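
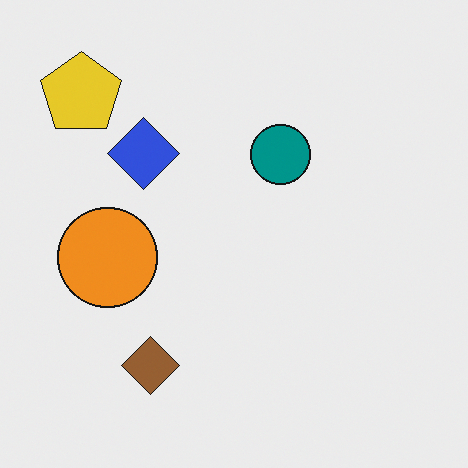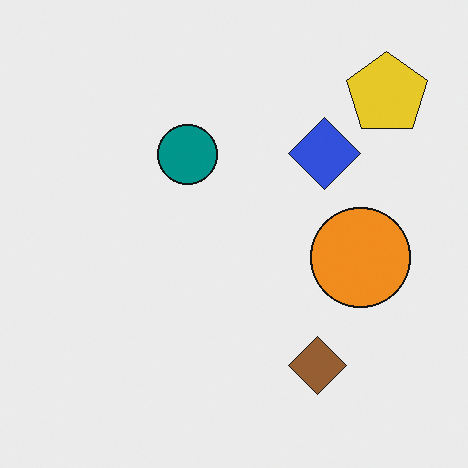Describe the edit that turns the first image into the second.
Flipped horizontally (left ↔ right).

The yellow pentagon is in the top-left of the first image and the top-right of the second — shapes on opposite sides of the vertical midline have swapped in a mirror flip.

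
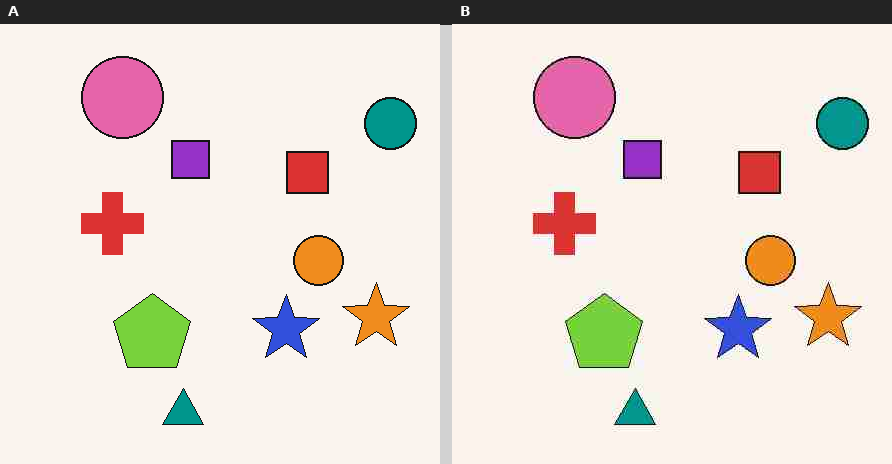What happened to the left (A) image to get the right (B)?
This is the original image heavily JPEG-compressed with obvious blocking artifacts.

Blocky 8×8 compression artifacts appear around shape edges and the flat background shows ringing — characteristic JPEG degradation.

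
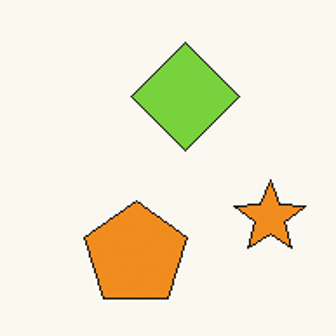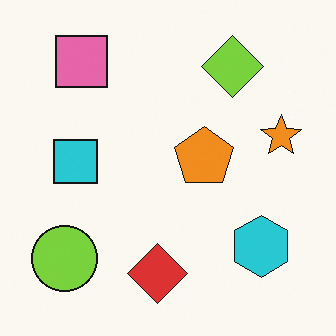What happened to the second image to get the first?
This is the original image cropped to a noticeably smaller region and rescaled.

The visible shapes are larger and the field of view is narrower; shapes near the original edges may be partly or wholly outside the frame — a crop-and-rescale.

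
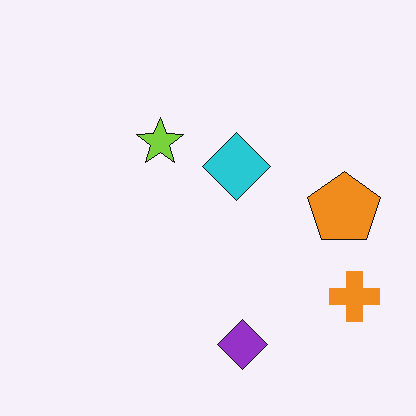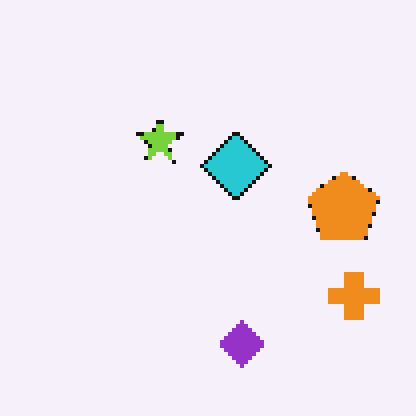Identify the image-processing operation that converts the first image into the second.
The second image is the first lightly pixelated (a mild mosaic effect).

Shapes are reduced to large square blocks; fine edges and outlines are lost — a downscale-then-upscale (mosaic) effect.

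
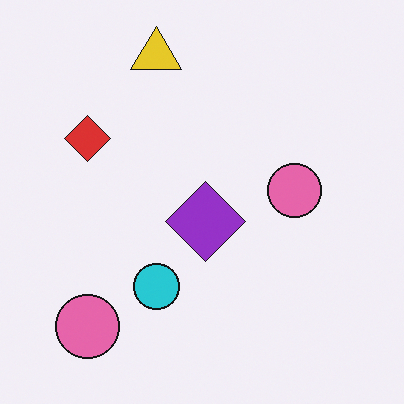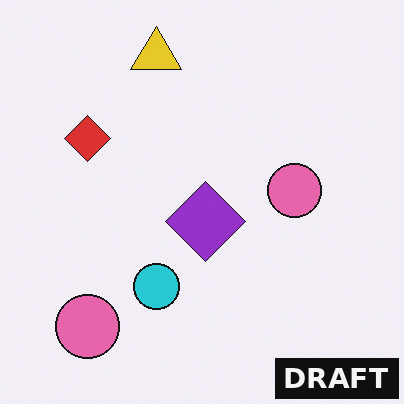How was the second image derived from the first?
The image was watermarked with the text "DRAFT" in the lower-right corner.

A dark label reading "DRAFT" appears in the lower-right corner.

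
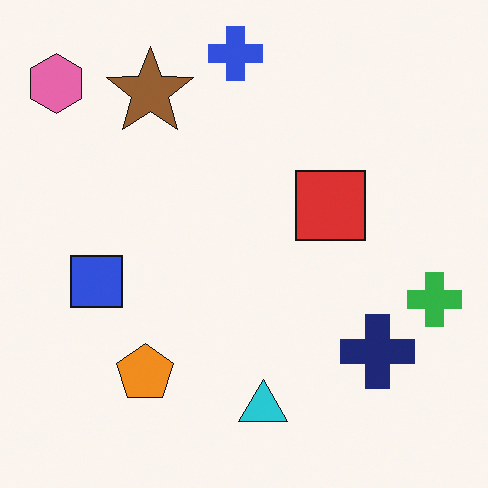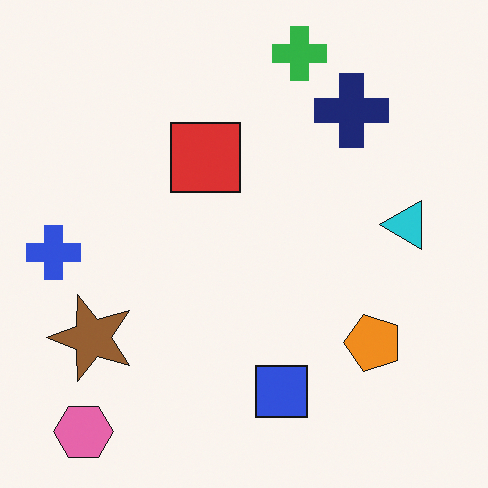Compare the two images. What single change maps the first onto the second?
The second image is the first rotated 90° counter-clockwise.

The pink hexagon sits in the top-left of the first image and the bottom-left of the second — consistent with a whole-image 90° counter-clockwise rotation.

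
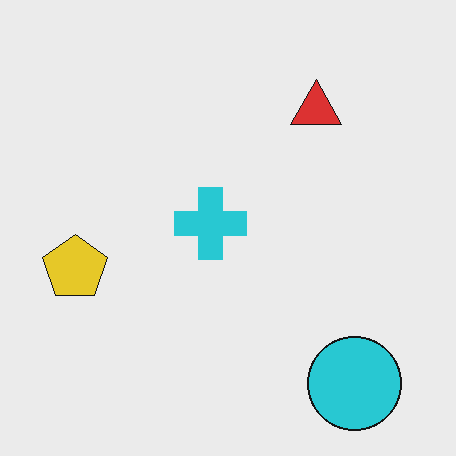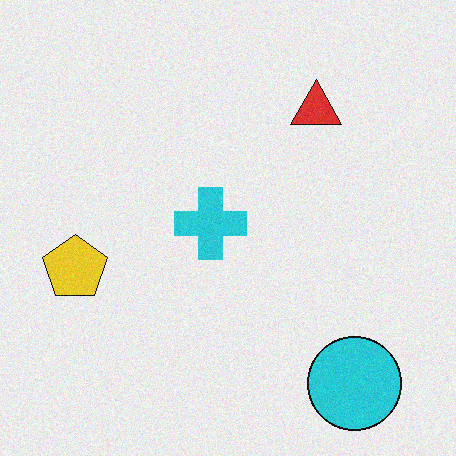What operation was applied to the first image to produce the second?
The image was degraded with light additive noise.

Random speckle covers the whole image, including the flat background.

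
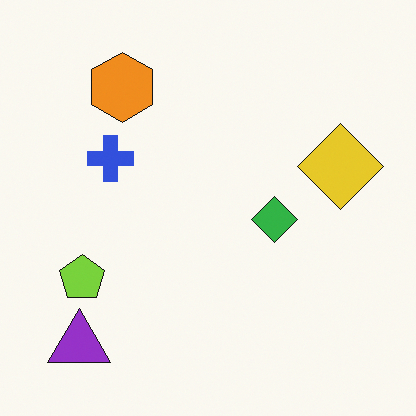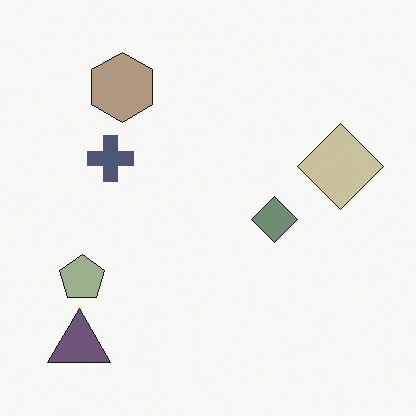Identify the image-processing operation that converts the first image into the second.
The second image is the first heavily desaturated.

All colors are more muted and greyish — a global saturation change.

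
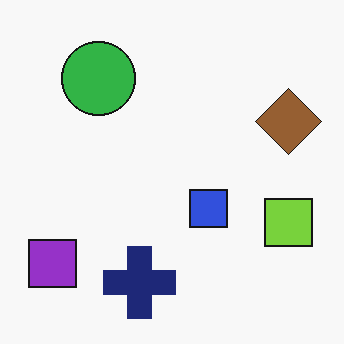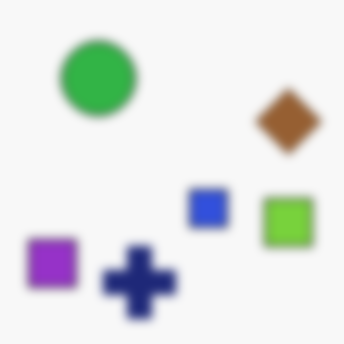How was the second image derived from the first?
The image was heavily blurred.

Shape edges and outlines are uniformly softened across the whole image.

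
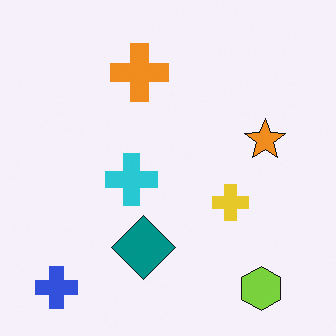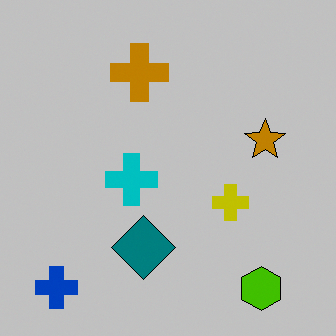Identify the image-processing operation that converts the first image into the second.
The image was aggressively posterized.

Each flat color has snapped to a coarser quantized level — most visibly, the near-white background has dropped to a flat grey.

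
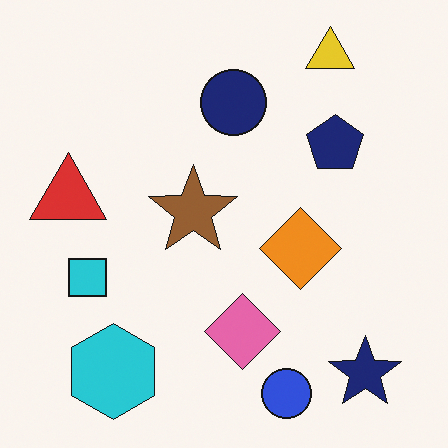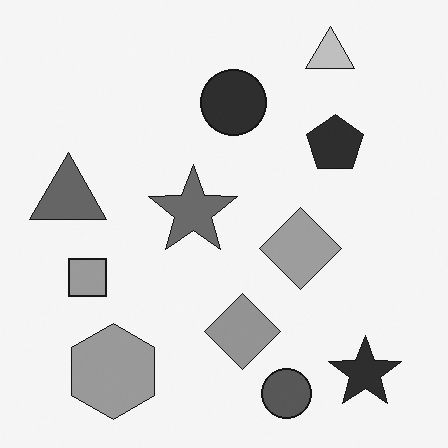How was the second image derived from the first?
The transformation is: converted to grayscale.

All color is removed — every shape is now a shade of grey.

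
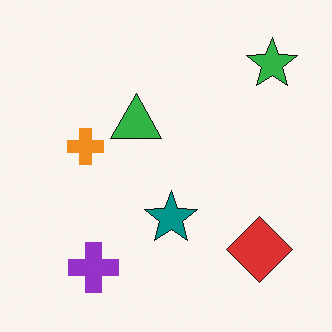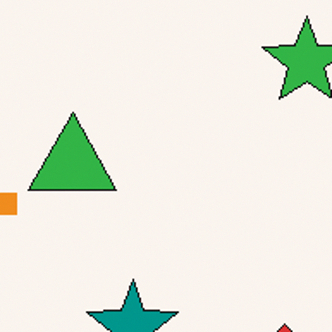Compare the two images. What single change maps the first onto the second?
It was cropped to a noticeably smaller region and rescaled.

The visible shapes are larger and the field of view is narrower; shapes near the original edges may be partly or wholly outside the frame — a crop-and-rescale.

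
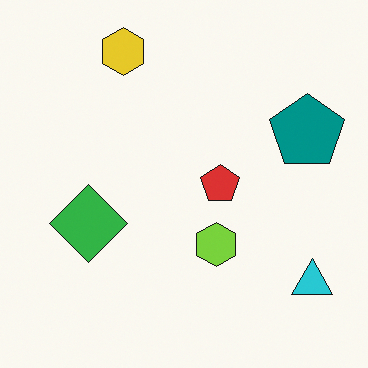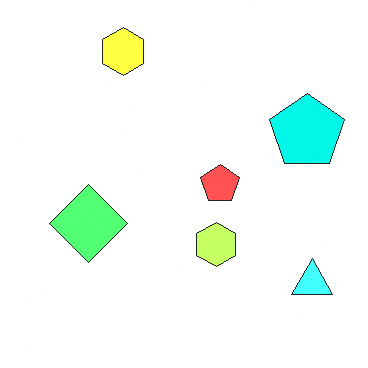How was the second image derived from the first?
Substantially brightened.

Every pixel — background and shapes alike — is uniformly brightened.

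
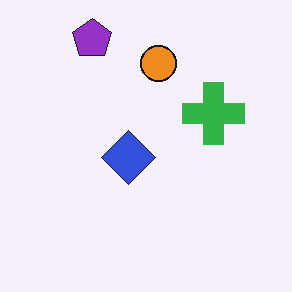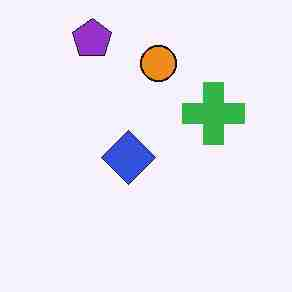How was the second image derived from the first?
Heavily JPEG-compressed with obvious blocking artifacts.

Blocky 8×8 compression artifacts appear around shape edges and the flat background shows ringing — characteristic JPEG degradation.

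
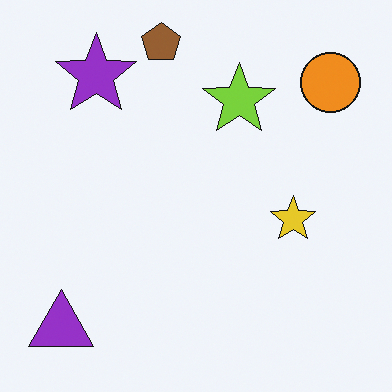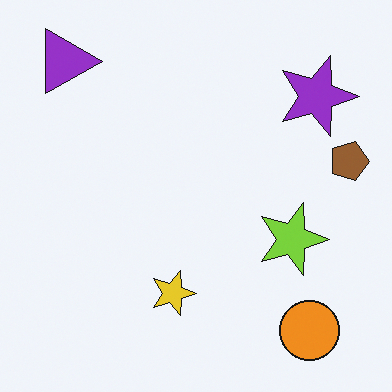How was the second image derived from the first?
Rotated 90° clockwise.

The purple triangle sits in the bottom-left of the first image and the top-left of the second — consistent with a whole-image 90° clockwise rotation.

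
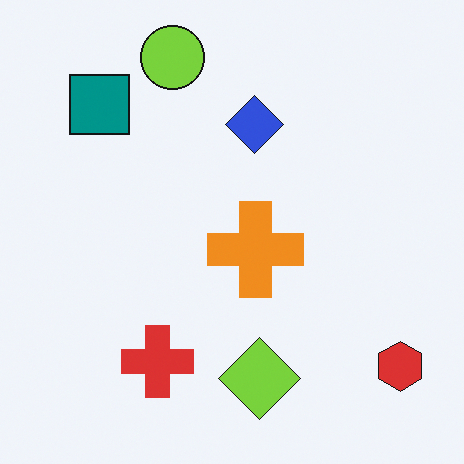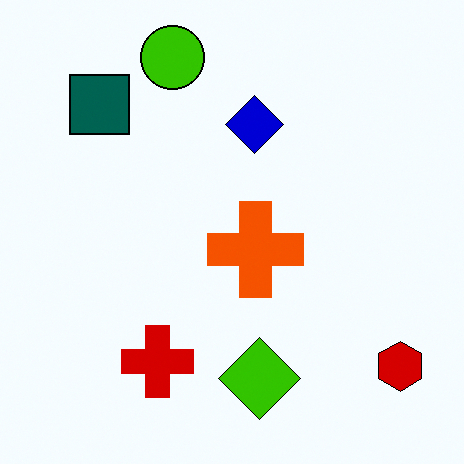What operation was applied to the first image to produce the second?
Given much higher contrast.

Tones are pushed away from mid-grey across the whole image — a global contrast change.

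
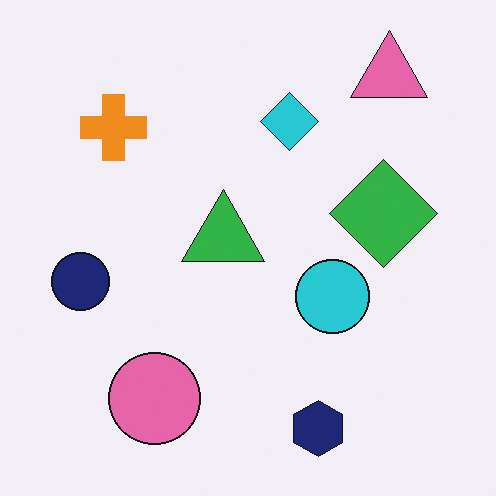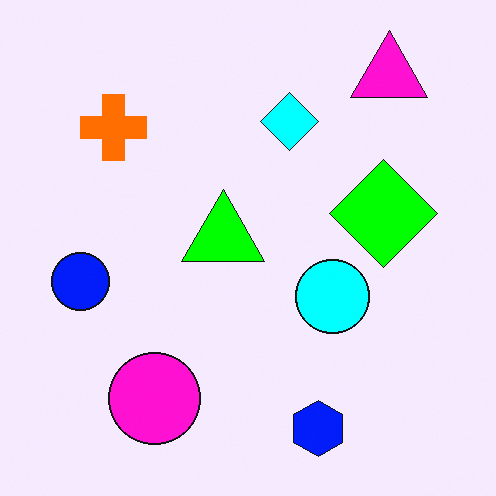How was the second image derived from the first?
It was heavily oversaturated.

All colors are more vivid — a global saturation change.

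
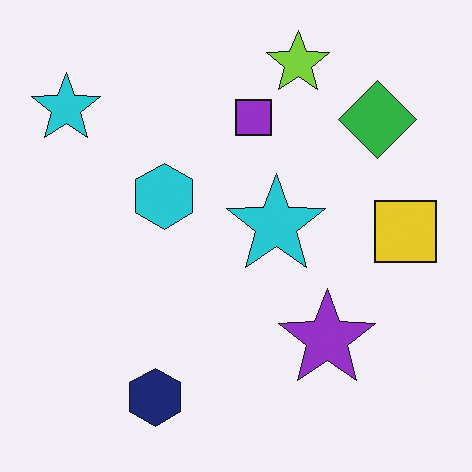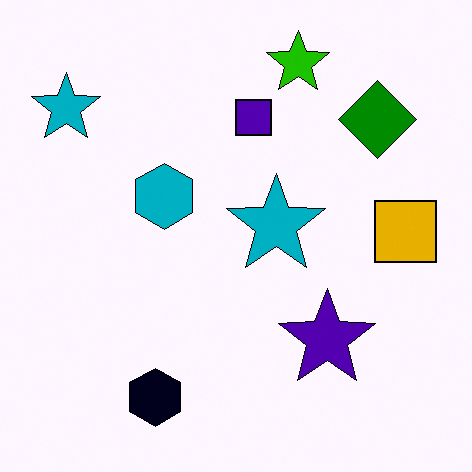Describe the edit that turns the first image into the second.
This is the original image boosted in contrast.

Tones are pushed away from mid-grey across the whole image — a global contrast change.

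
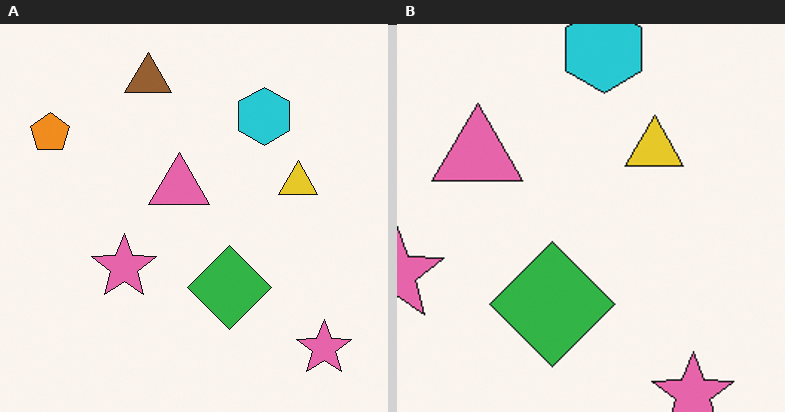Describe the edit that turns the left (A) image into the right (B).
It was cropped to a modestly smaller region and rescaled.

The visible shapes are larger and the field of view is narrower; shapes near the original edges may be partly or wholly outside the frame — a crop-and-rescale.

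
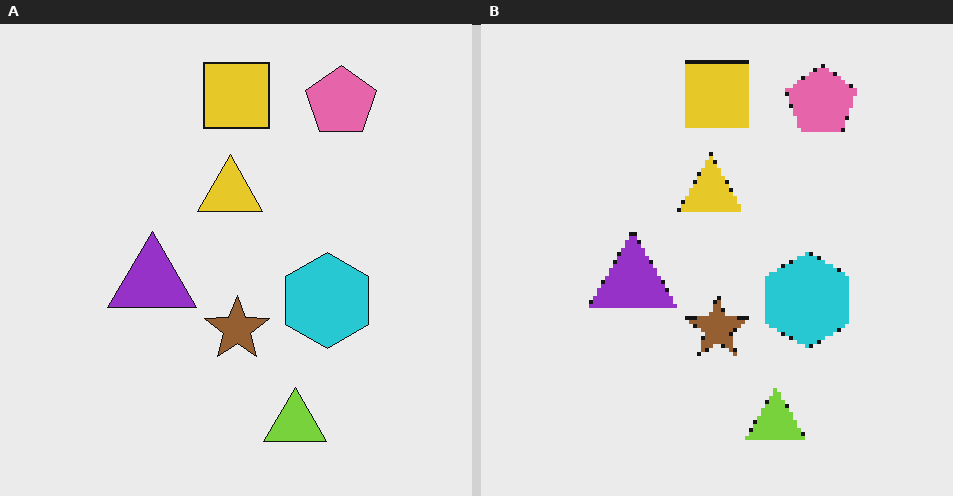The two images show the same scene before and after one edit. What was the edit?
This is the original image mildly pixelated.

Shapes are reduced to large square blocks; fine edges and outlines are lost — a downscale-then-upscale (mosaic) effect.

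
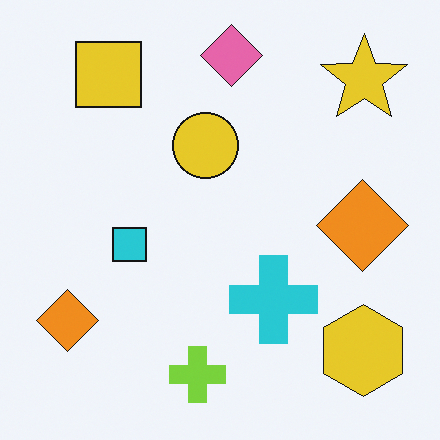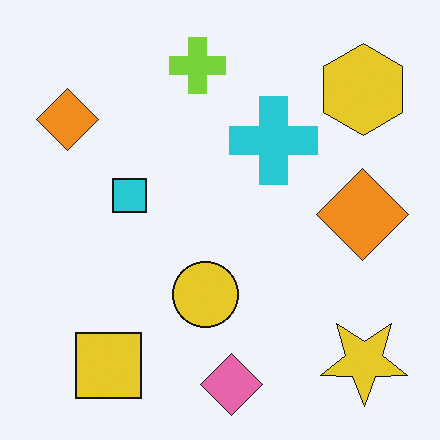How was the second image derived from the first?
Flipped vertically (top ↔ bottom).

The pink diamond is in the top of the first image and the bottom of the second — shapes on opposite sides of the horizontal midline have swapped in a mirror flip.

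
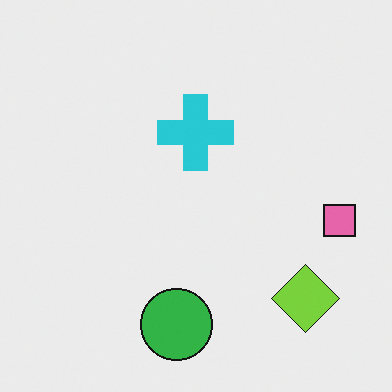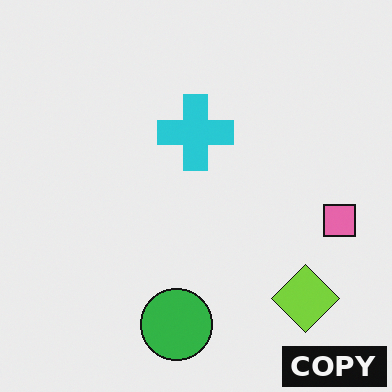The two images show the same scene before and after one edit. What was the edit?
The transformation is: watermarked with the text "COPY" in the lower-right corner.

A dark label reading "COPY" appears in the lower-right corner.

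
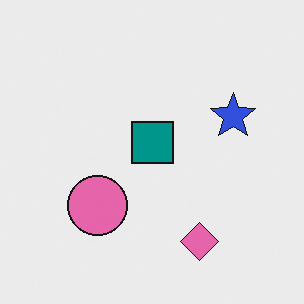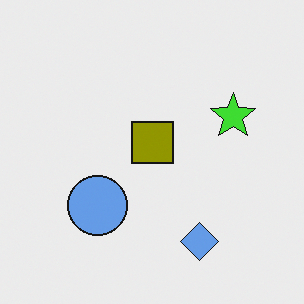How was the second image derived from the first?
The transformation is: hue-shifted through roughly half the color wheel.

Every shape's color has rotated by the same amount around the hue wheel — a uniform hue shift.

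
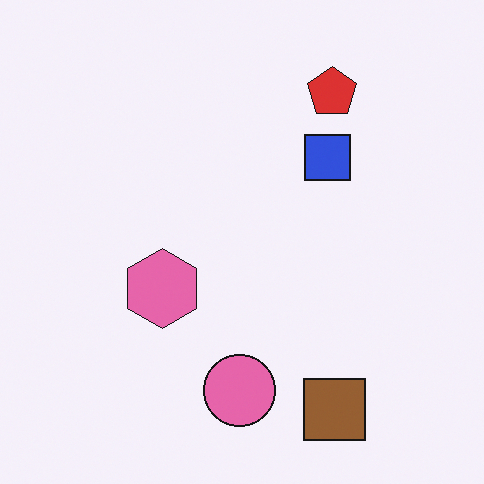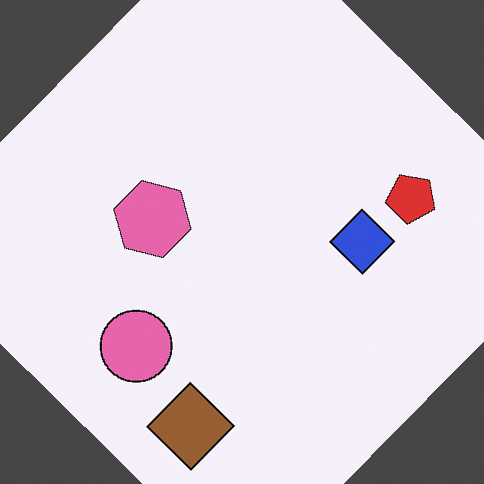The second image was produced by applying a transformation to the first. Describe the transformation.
Rotated clockwise by a large amount — several tens of degrees.

Every shape is tilted by the same angle and the image corners show triangular fill wedges — a whole-image rotation by a non-right angle.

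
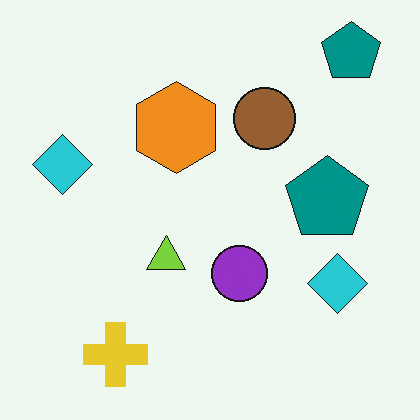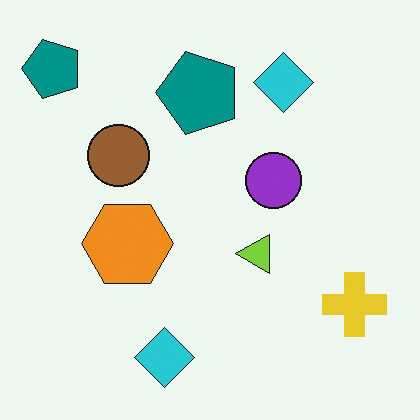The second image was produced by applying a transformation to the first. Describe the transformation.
This is the original image rotated 90° counter-clockwise.

The yellow cross sits in the bottom-left of the first image and the bottom-right of the second — consistent with a whole-image 90° counter-clockwise rotation.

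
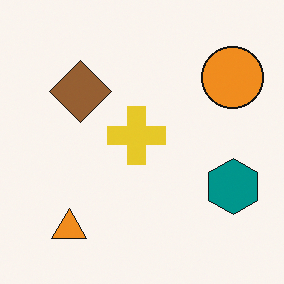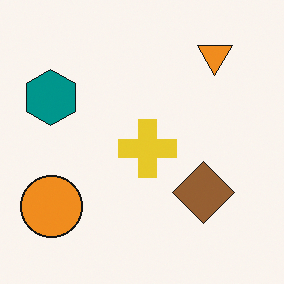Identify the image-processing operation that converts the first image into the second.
This is the original image rotated 180°.

The orange triangle sits in the bottom-left of the first image and the top-right of the second — consistent with a whole-image 180° rotation.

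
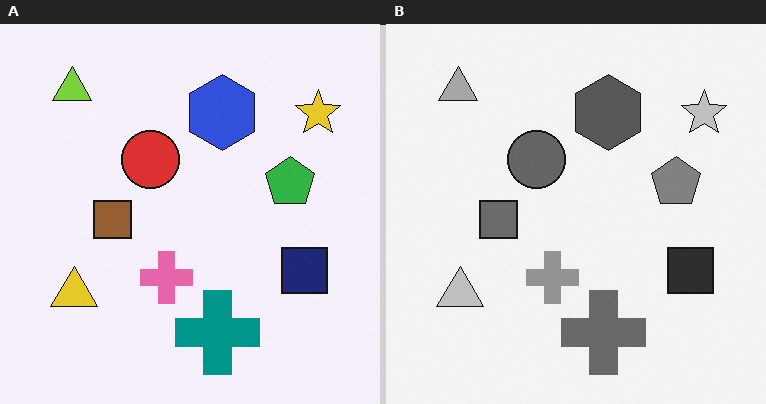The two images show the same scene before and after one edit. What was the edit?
Converted to grayscale.

All color is removed — every shape is now a shade of grey.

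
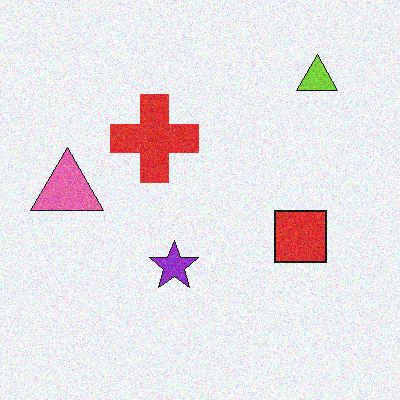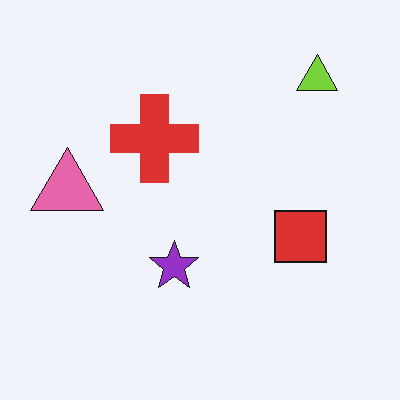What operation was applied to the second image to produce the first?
The transformation is: degraded with visible gaussian noise.

Random speckle covers the whole image, including the flat background.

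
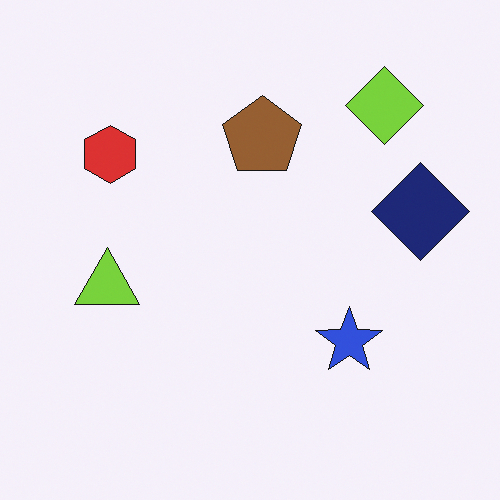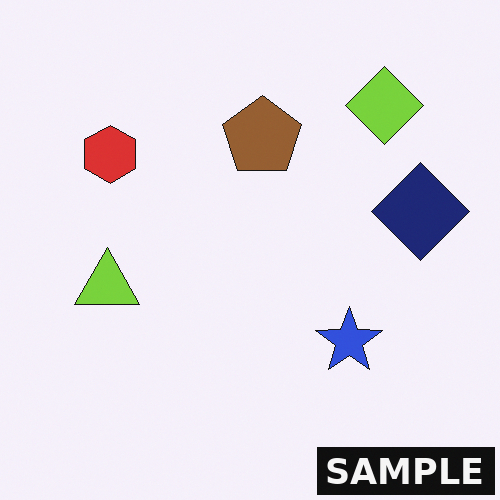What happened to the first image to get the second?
It was watermarked with the text "SAMPLE" in the lower-right corner.

A dark label reading "SAMPLE" appears in the lower-right corner.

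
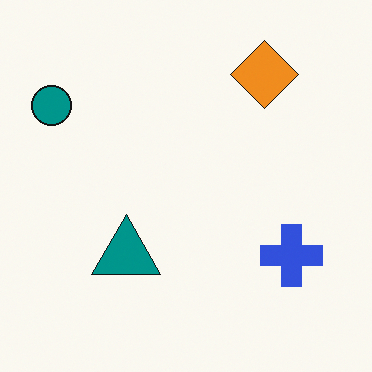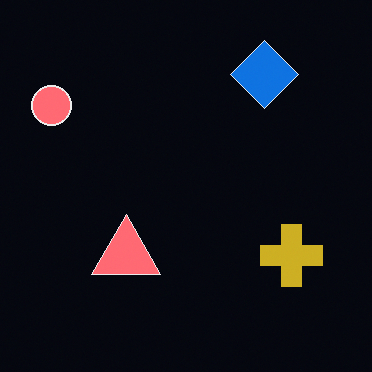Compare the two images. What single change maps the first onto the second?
The second image is the first color-inverted (negative).

The light background has become dark and every shape's color is its complement — a photographic negative.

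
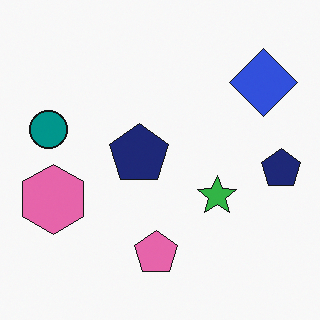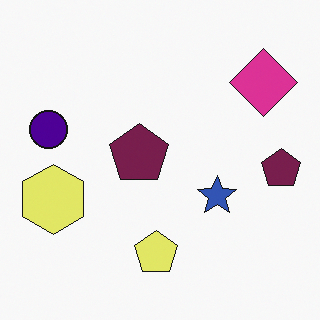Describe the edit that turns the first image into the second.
Hue-shifted by a moderate amount.

Every shape's color has rotated by the same amount around the hue wheel — a uniform hue shift.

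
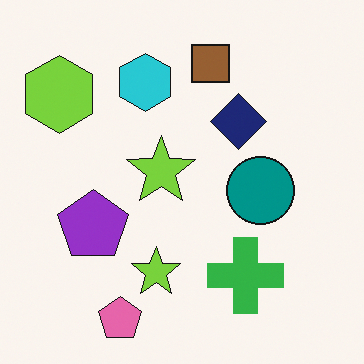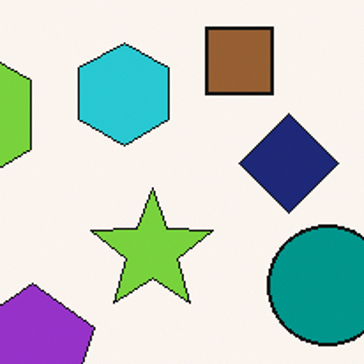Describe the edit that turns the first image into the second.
The second image is the first cropped tightly and scaled back up.

The visible shapes are larger and the field of view is narrower; shapes near the original edges may be partly or wholly outside the frame — a crop-and-rescale.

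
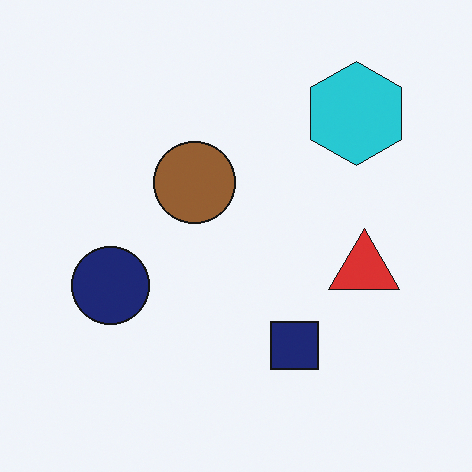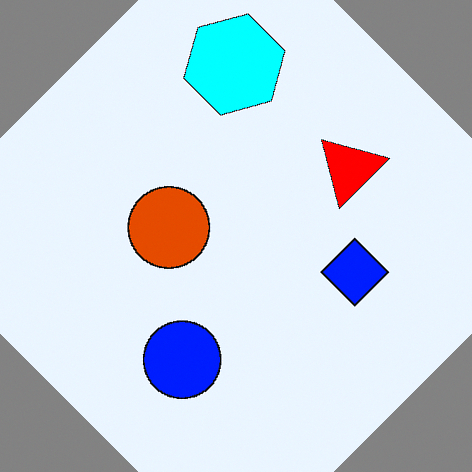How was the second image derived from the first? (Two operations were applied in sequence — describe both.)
The transformation is: rotated counter-clockwise by a large amount — several tens of degrees, then made much more vivid (saturation change).

Every shape is tilted by the same angle and the image corners show triangular fill wedges — a whole-image rotation by a non-right angle. All colors are more vivid — a global saturation change.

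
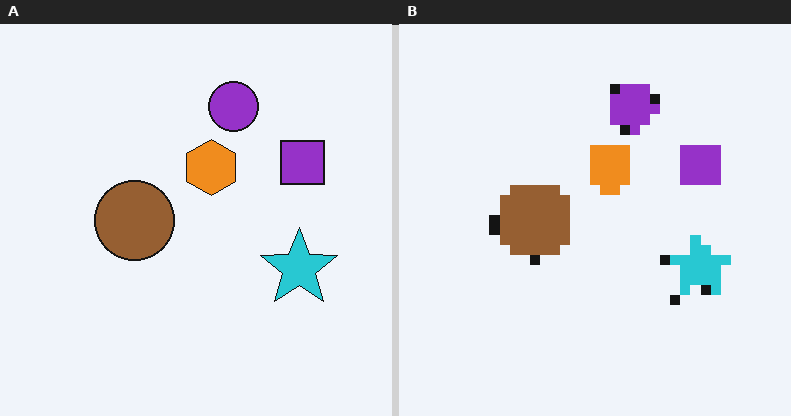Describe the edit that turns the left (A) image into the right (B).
It was coarsely pixelated.

Shapes are reduced to large square blocks; fine edges and outlines are lost — a downscale-then-upscale (mosaic) effect.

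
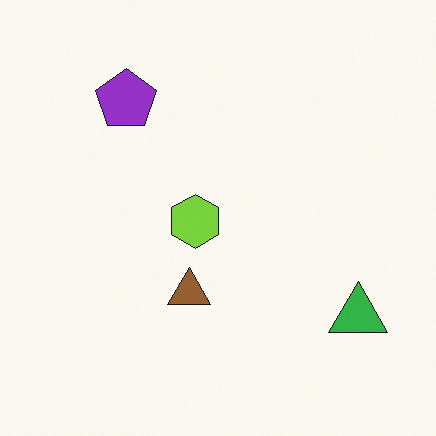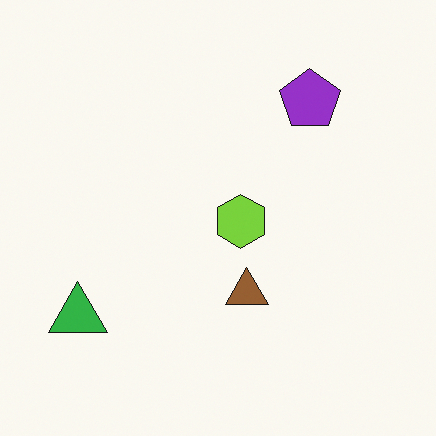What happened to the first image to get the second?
The second image is the first flipped horizontally (left ↔ right).

The green triangle is in the bottom-right of the first image and the bottom-left of the second — shapes on opposite sides of the vertical midline have swapped in a mirror flip.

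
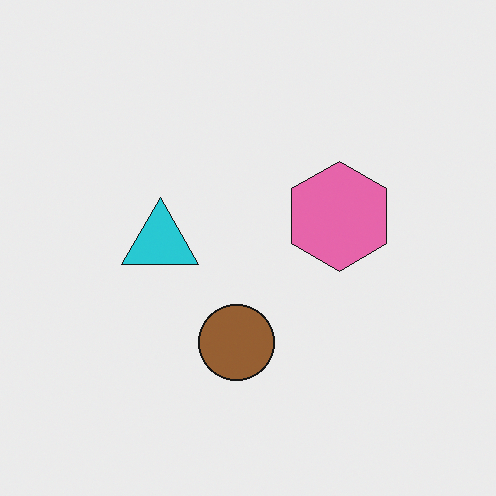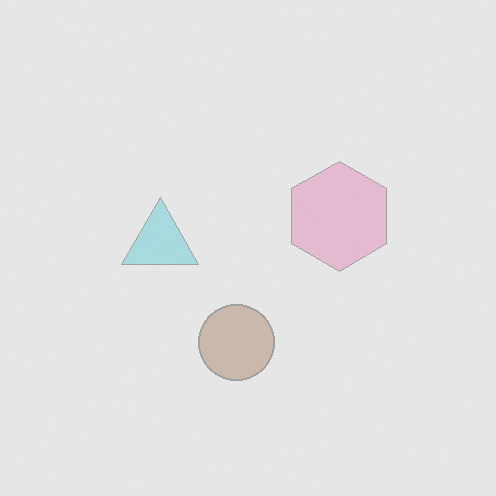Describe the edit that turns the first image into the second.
This is the original image washed out (contrast reduced).

Tones are pushed toward mid-grey across the whole image — a global contrast change.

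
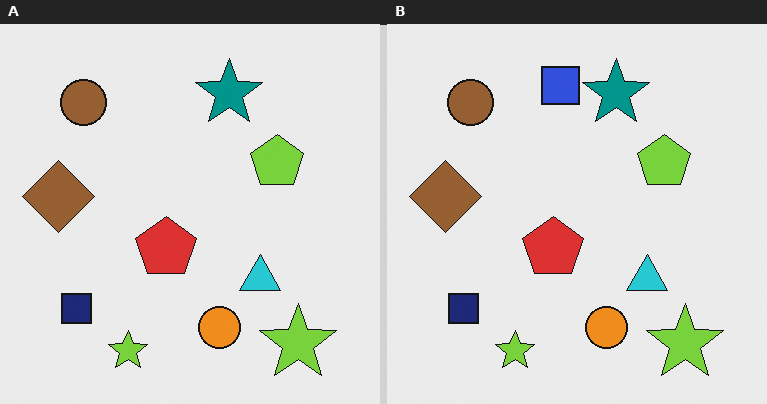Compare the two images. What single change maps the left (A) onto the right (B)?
This is the original image overlaid with an additional blue square.

A blue square appears in the right (B) image that is absent from the left (A).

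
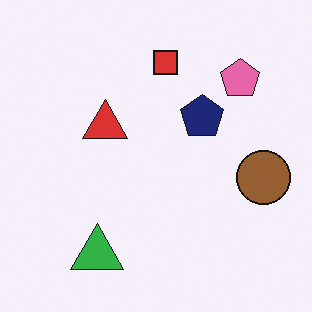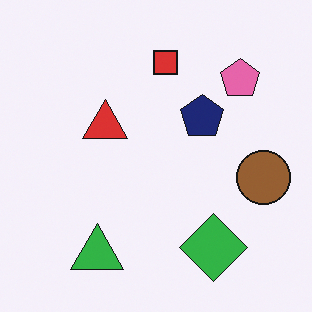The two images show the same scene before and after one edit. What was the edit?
The transformation is: overlaid with an additional green diamond.

A green diamond appears in the second image that is absent from the first.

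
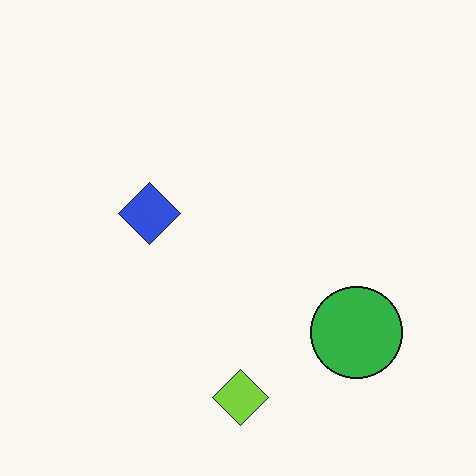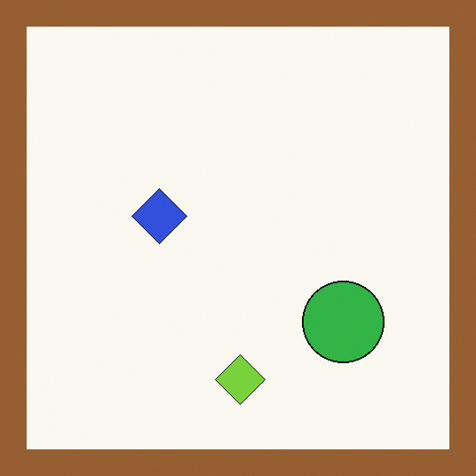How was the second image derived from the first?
The transformation is: framed with a brown border.

A solid brown frame runs around the edge of the second image, with the content slightly shrunk inside it.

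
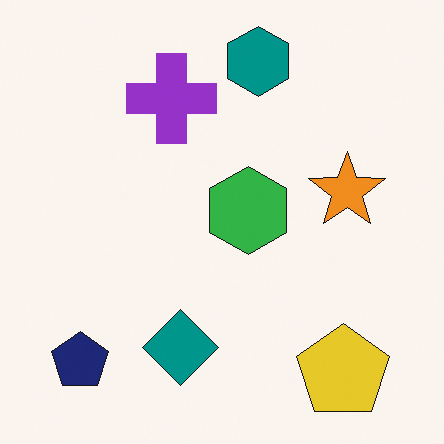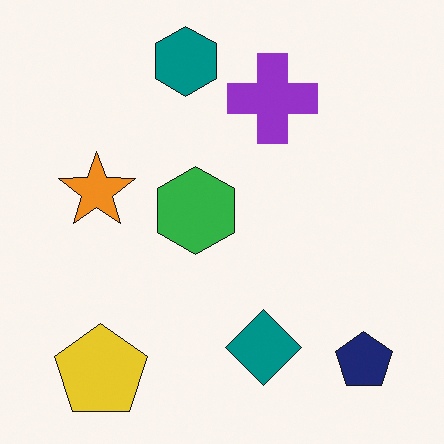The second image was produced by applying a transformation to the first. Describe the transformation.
The image was flipped horizontally (left ↔ right).

The navy pentagon is in the bottom-left of the first image and the bottom-right of the second — shapes on opposite sides of the vertical midline have swapped in a mirror flip.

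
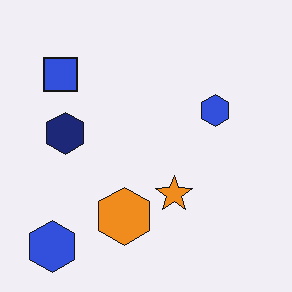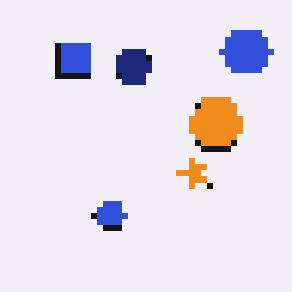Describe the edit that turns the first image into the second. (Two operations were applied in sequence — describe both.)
The second image is the first transposed (reflected across the top-left ↔ bottom-right diagonal), then pixelated into visible square blocks.

Shapes have swapped their row and column positions — what was in the top-right is now in the bottom-left — a diagonal reflection. Shapes are reduced to large square blocks; fine edges and outlines are lost — a downscale-then-upscale (mosaic) effect.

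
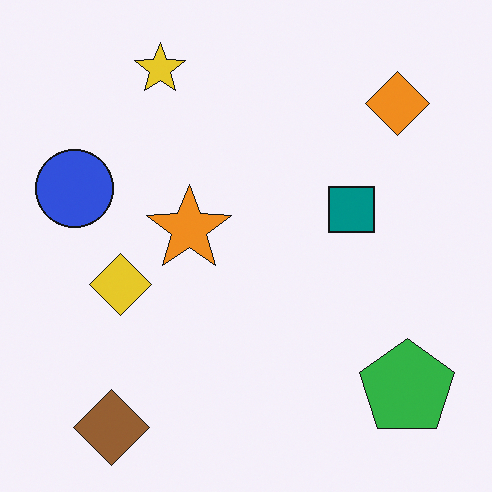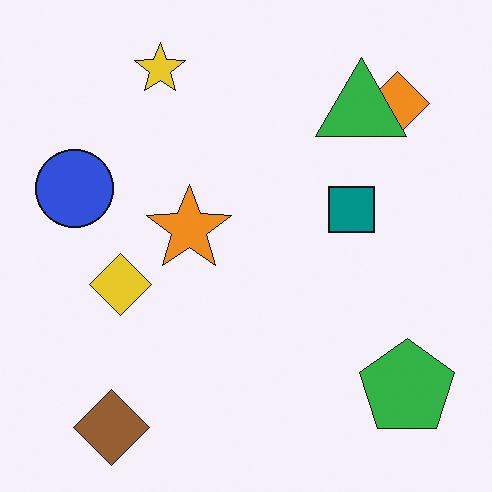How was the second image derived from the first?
The transformation is: overlaid with an additional green triangle.

A green triangle appears in the second image that is absent from the first.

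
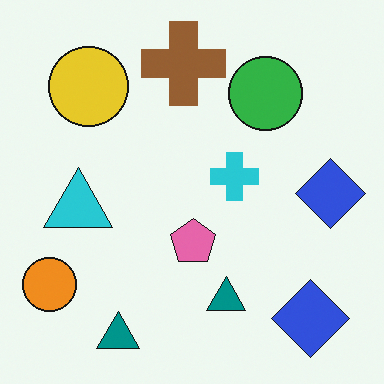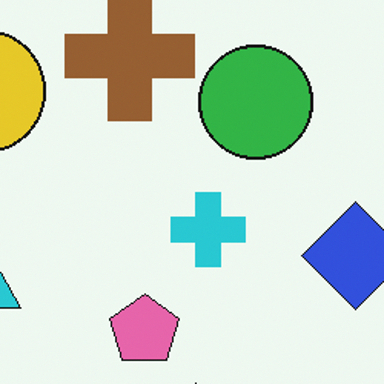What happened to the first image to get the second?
This is the original image cropped slightly and scaled back up.

The visible shapes are larger and the field of view is narrower; shapes near the original edges may be partly or wholly outside the frame — a crop-and-rescale.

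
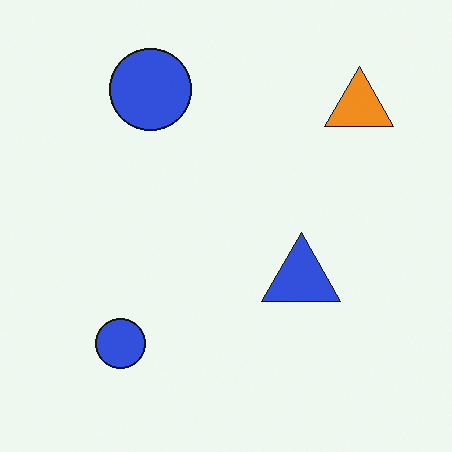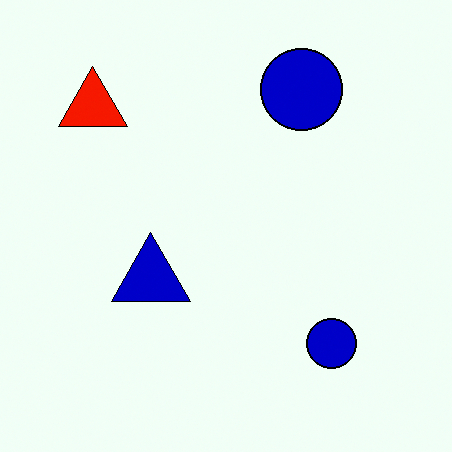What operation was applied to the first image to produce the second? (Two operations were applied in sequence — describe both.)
The second image is the first flipped horizontally (left ↔ right), then given much higher contrast.

The orange triangle is in the top-right of the first image and the top-left of the second — shapes on opposite sides of the vertical midline have swapped in a mirror flip. Tones are pushed away from mid-grey across the whole image — a global contrast change.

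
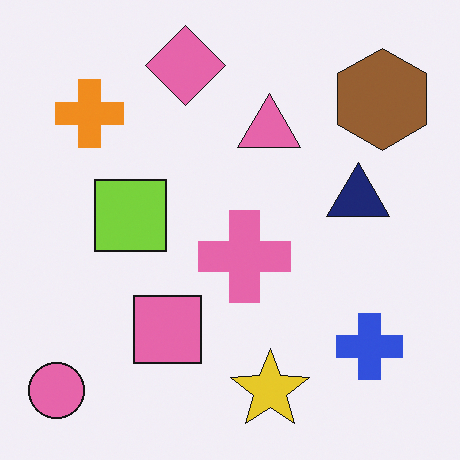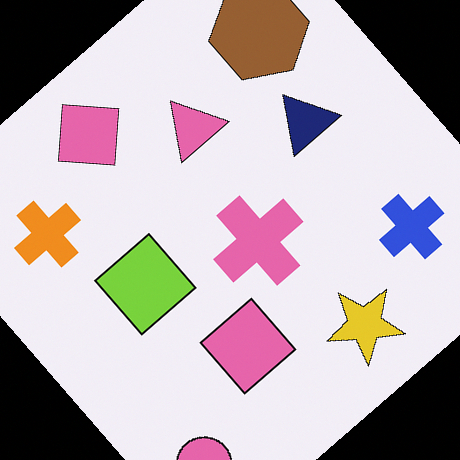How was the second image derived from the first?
The second image is the first rotated counter-clockwise by a large amount — several tens of degrees.

Every shape is tilted by the same angle and the image corners show triangular fill wedges — a whole-image rotation by a non-right angle.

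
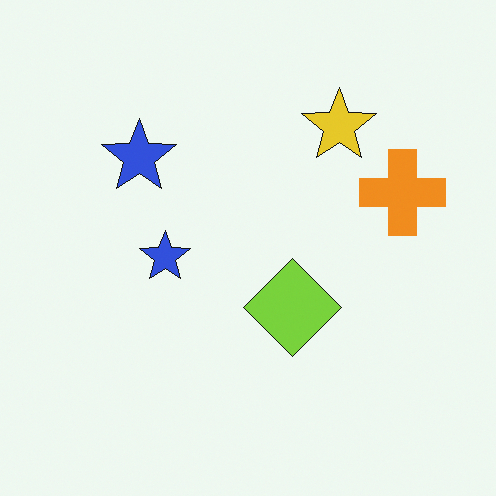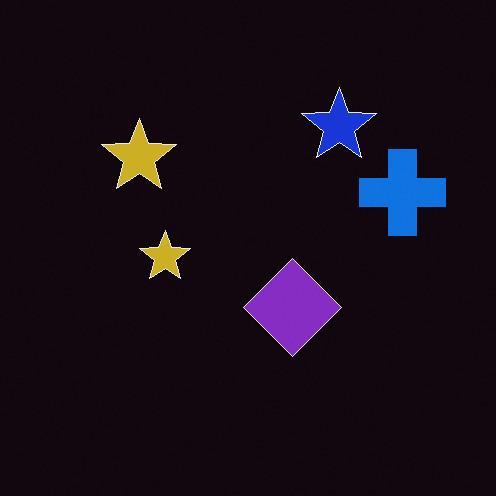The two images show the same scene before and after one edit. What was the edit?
The second image is the first color-inverted (negative).

The light background has become dark and every shape's color is its complement — a photographic negative.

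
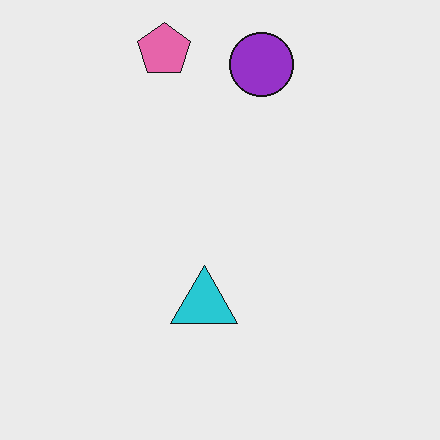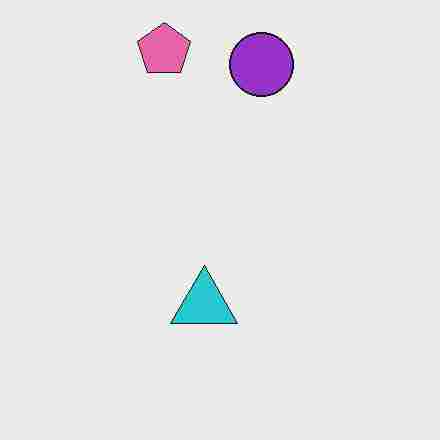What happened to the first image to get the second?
This is the original image heavily JPEG-compressed with obvious blocking artifacts.

Blocky 8×8 compression artifacts appear around shape edges and the flat background shows ringing — characteristic JPEG degradation.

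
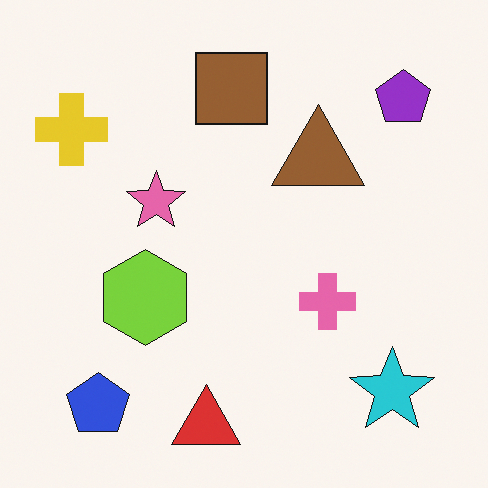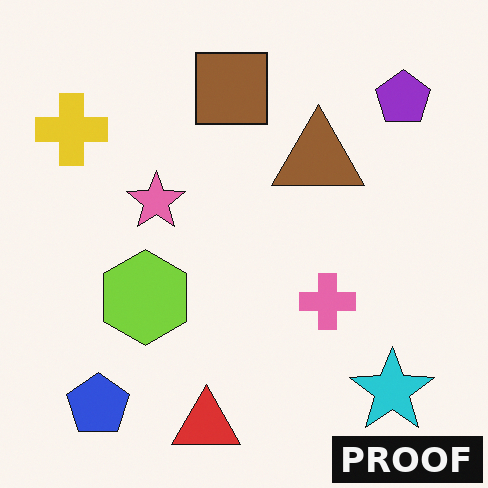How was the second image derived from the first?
The second image is the first watermarked with the text "PROOF" in the lower-right corner.

A dark label reading "PROOF" appears in the lower-right corner.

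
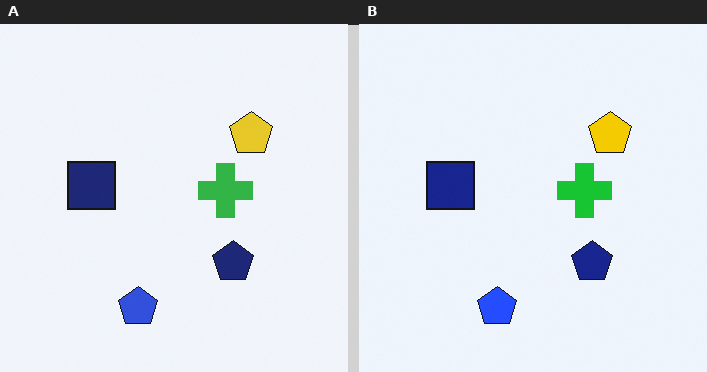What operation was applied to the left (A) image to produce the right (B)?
This is the original image slightly oversaturated.

All colors are more vivid — a global saturation change.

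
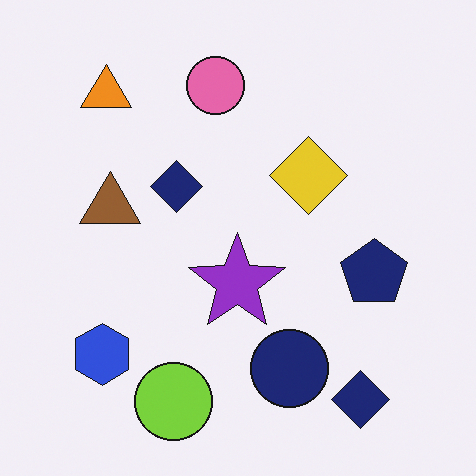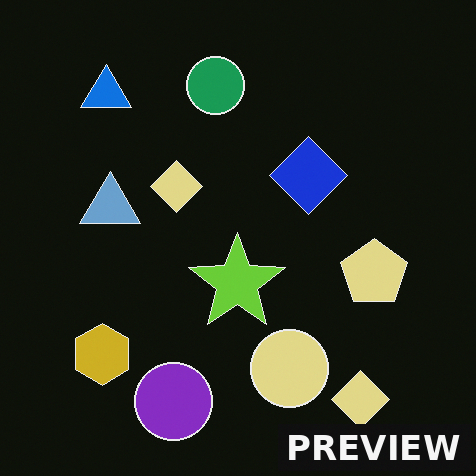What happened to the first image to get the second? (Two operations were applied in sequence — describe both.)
This is the original image color-inverted (negative), then watermarked with the text "PREVIEW" in the lower-right corner.

The light background has become dark and every shape's color is its complement — a photographic negative. A dark label reading "PREVIEW" appears in the lower-right corner.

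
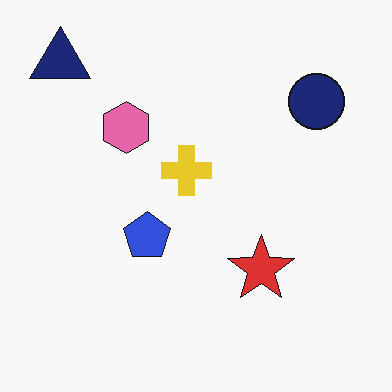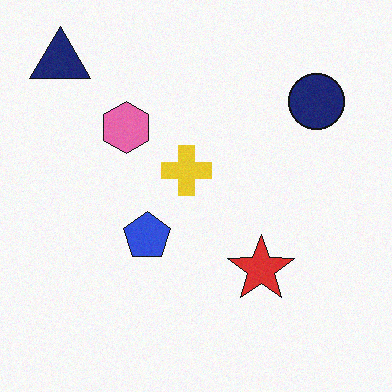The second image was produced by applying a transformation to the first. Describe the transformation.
The image was degraded with light additive noise.

Random speckle covers the whole image, including the flat background.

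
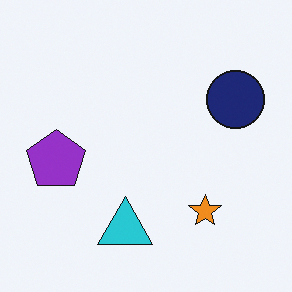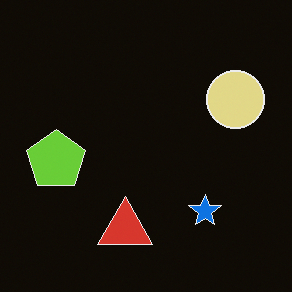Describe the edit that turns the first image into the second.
This is the original image color-inverted (negative).

The light background has become dark and every shape's color is its complement — a photographic negative.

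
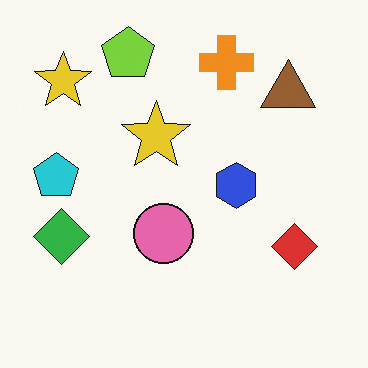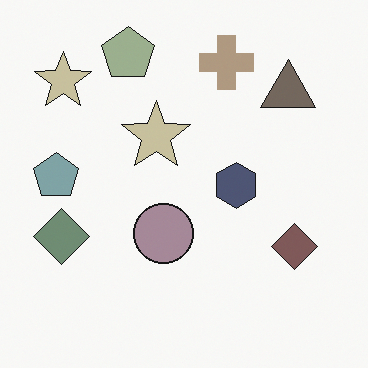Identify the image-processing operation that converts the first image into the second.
The second image is the first heavily desaturated.

All colors are more muted and greyish — a global saturation change.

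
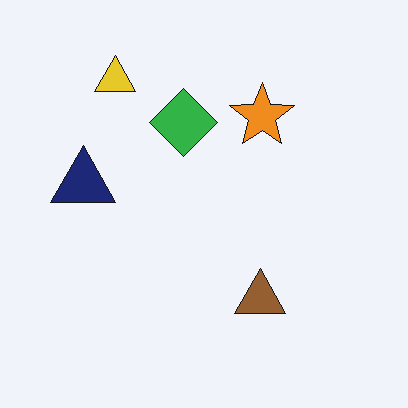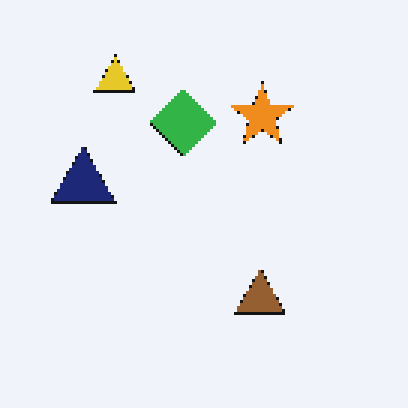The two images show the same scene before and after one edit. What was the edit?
It was lightly pixelated (a mild mosaic effect).

Shapes are reduced to large square blocks; fine edges and outlines are lost — a downscale-then-upscale (mosaic) effect.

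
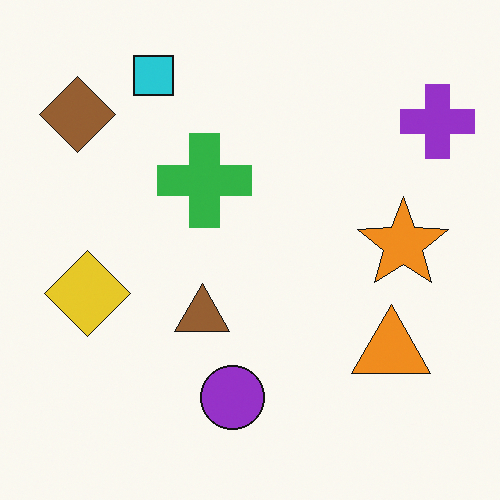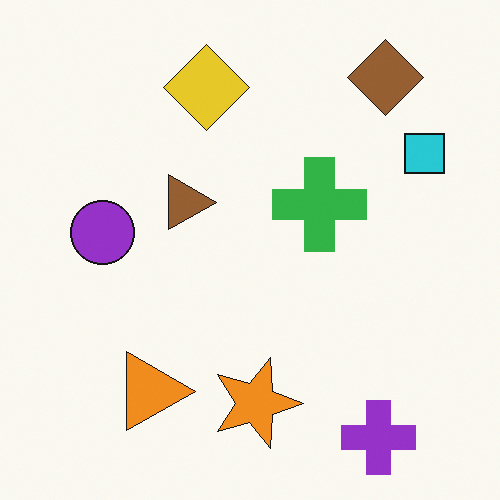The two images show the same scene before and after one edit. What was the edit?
The transformation is: rotated 90° clockwise.

The purple cross sits in the top-right of the first image and the bottom-right of the second — consistent with a whole-image 90° clockwise rotation.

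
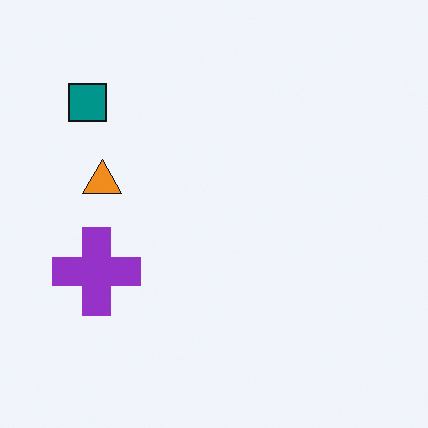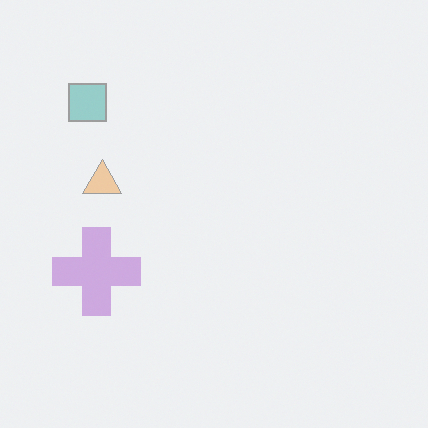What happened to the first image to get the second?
The second image is the first washed out (contrast reduced).

Tones are pushed toward mid-grey across the whole image — a global contrast change.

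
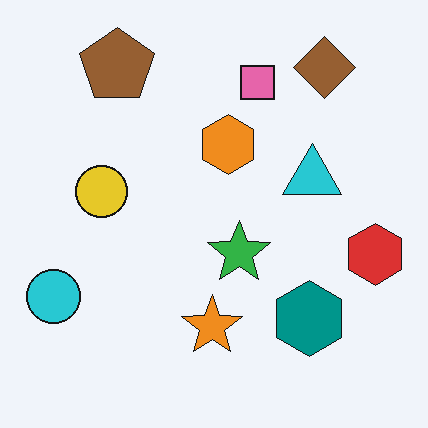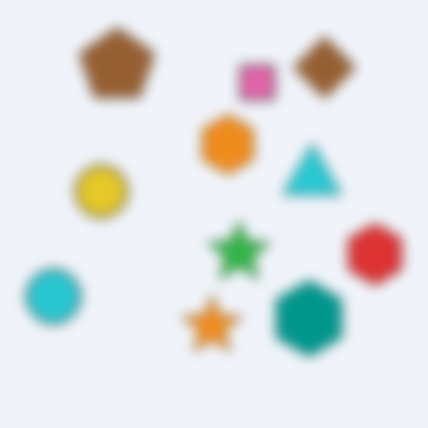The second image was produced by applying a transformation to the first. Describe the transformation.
The second image is the first heavily blurred.

Shape edges and outlines are uniformly softened across the whole image.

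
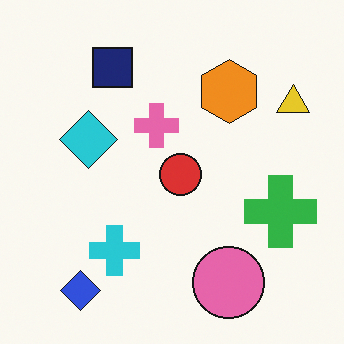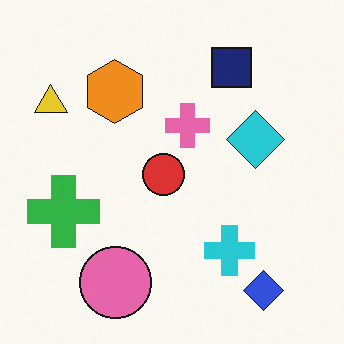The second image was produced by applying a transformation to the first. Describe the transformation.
The image was flipped horizontally (left ↔ right).

The yellow triangle is in the top-right of the first image and the top-left of the second — shapes on opposite sides of the vertical midline have swapped in a mirror flip.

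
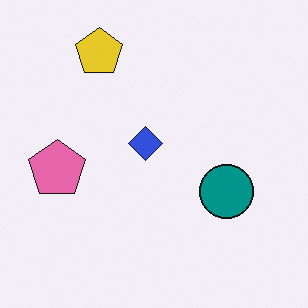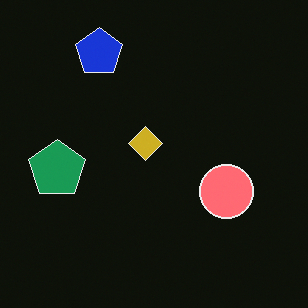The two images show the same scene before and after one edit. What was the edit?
The second image is the first color-inverted (negative).

The light background has become dark and every shape's color is its complement — a photographic negative.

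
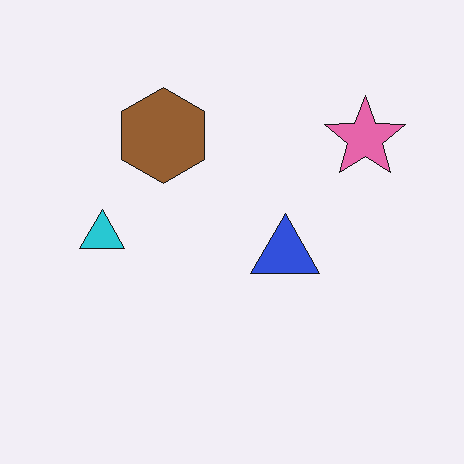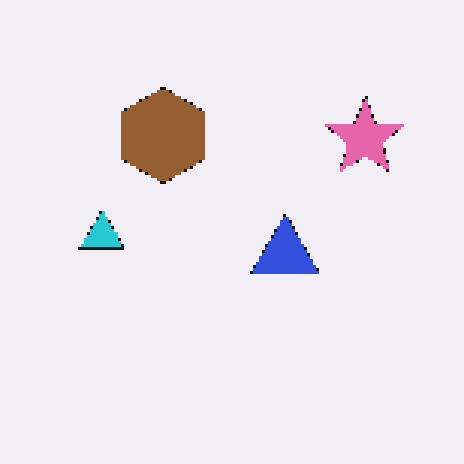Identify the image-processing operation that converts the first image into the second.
This is the original image lightly pixelated (a mild mosaic effect).

Shapes are reduced to large square blocks; fine edges and outlines are lost — a downscale-then-upscale (mosaic) effect.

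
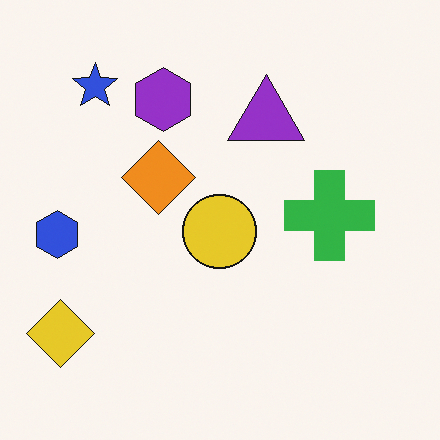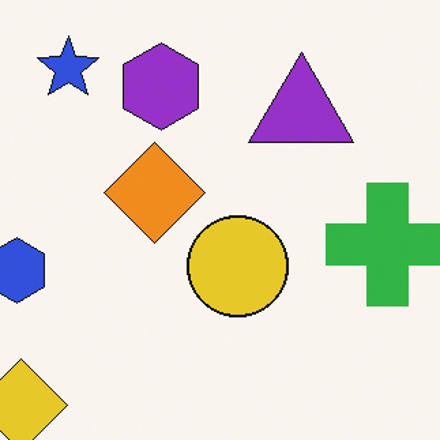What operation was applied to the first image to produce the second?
It was cropped to a modestly smaller region and rescaled.

The visible shapes are larger and the field of view is narrower; shapes near the original edges may be partly or wholly outside the frame — a crop-and-rescale.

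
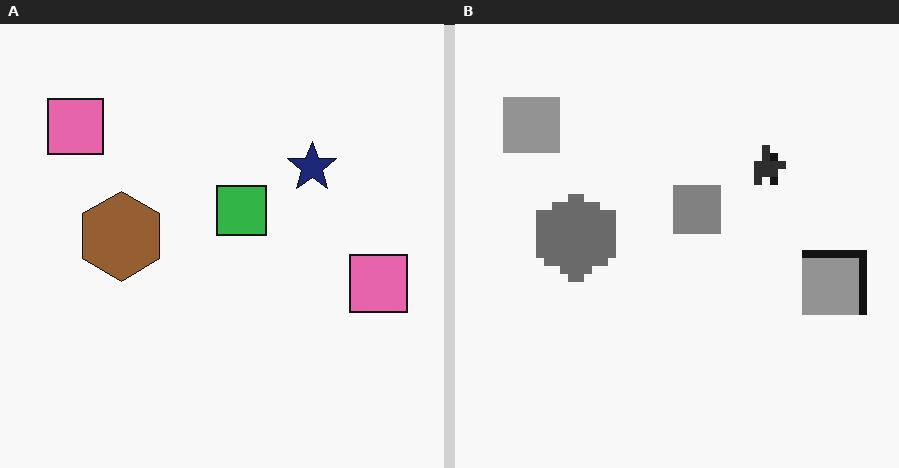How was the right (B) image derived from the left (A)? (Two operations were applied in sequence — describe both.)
This is the original image pixelated into visible square blocks, then converted to grayscale.

Shapes are reduced to large square blocks; fine edges and outlines are lost — a downscale-then-upscale (mosaic) effect. All color is removed — every shape is now a shade of grey.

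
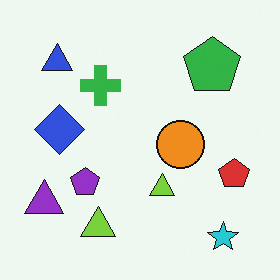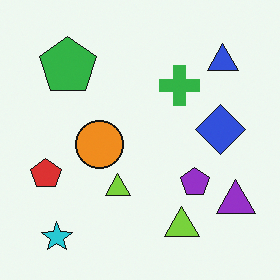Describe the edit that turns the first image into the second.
The image was flipped horizontally (left ↔ right).

The purple triangle is in the bottom-left of the first image and the bottom-right of the second — shapes on opposite sides of the vertical midline have swapped in a mirror flip.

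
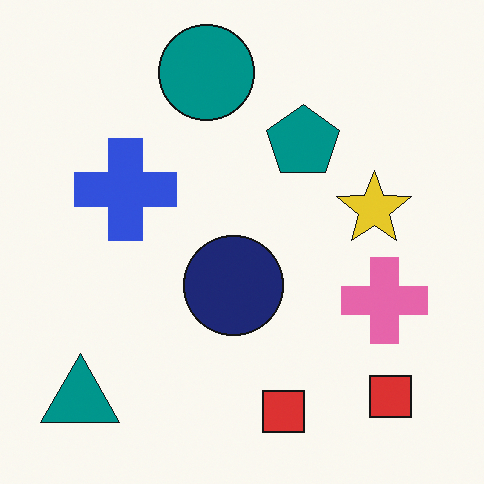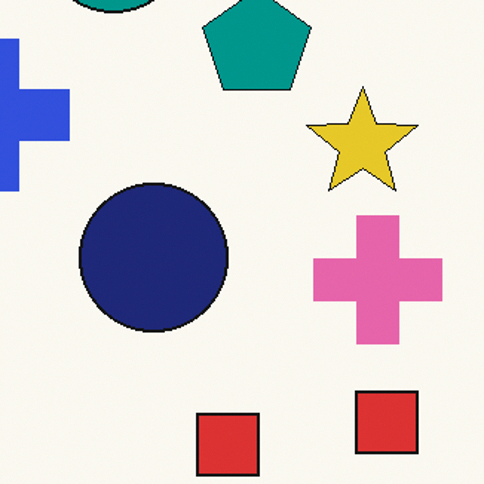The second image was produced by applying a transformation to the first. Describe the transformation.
It was cropped to a modestly smaller region and rescaled.

The visible shapes are larger and the field of view is narrower; shapes near the original edges may be partly or wholly outside the frame — a crop-and-rescale.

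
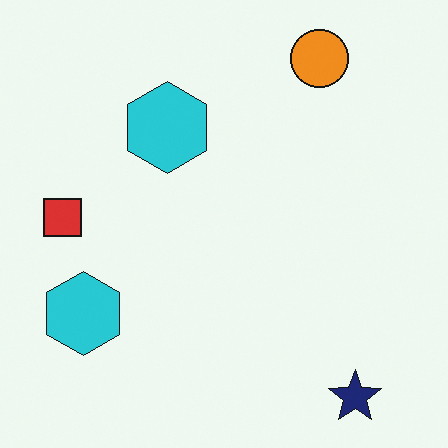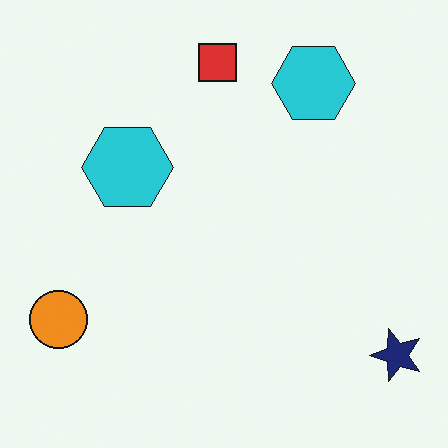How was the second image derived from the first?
The image was transposed (reflected across the top-left ↔ bottom-right diagonal).

Shapes have swapped their row and column positions — what was in the top-right is now in the bottom-left — a diagonal reflection.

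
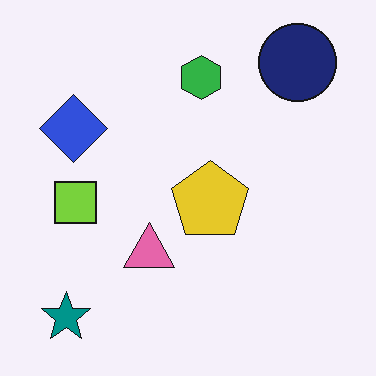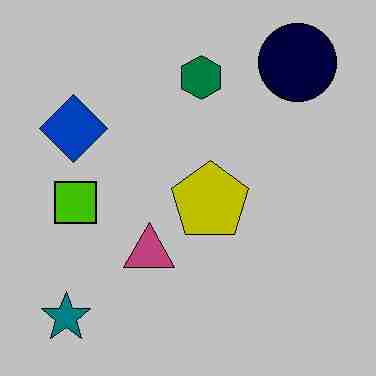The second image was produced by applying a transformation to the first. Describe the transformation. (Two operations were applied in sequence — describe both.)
It was aggressively posterized, then degraded with heavy JPEG compression.

Each flat color has snapped to a coarser quantized level — most visibly, the near-white background has dropped to a flat grey. Blocky 8×8 compression artifacts appear around shape edges and the flat background shows ringing — characteristic JPEG degradation.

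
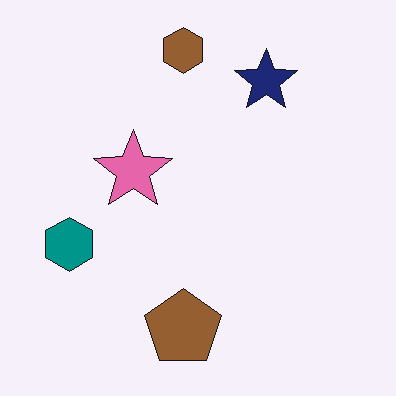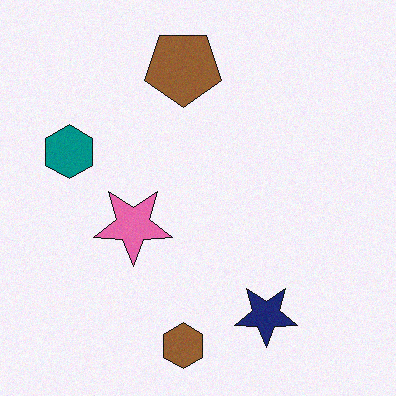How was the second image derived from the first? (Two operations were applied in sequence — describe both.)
It was degraded with a light layer of grain, then flipped vertically (top ↔ bottom).

Random speckle covers the whole image, including the flat background. The brown hexagon is in the top of the first image and the bottom of the second — shapes on opposite sides of the horizontal midline have swapped in a mirror flip.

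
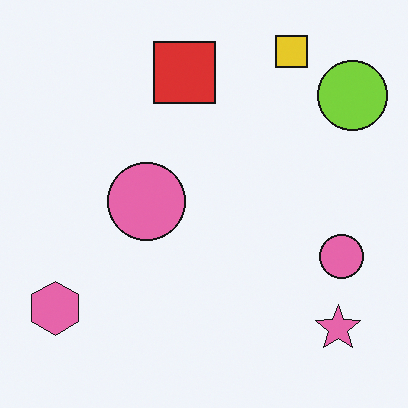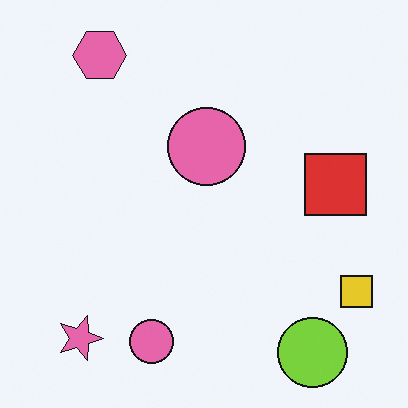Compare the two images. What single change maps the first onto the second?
It was rotated 90° clockwise.

The lime circle sits in the top-right of the first image and the bottom-right of the second — consistent with a whole-image 90° clockwise rotation.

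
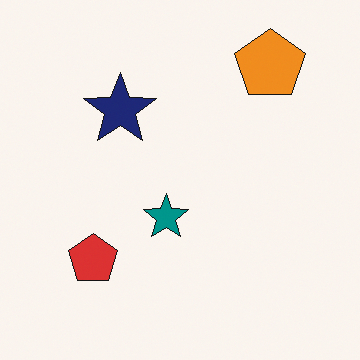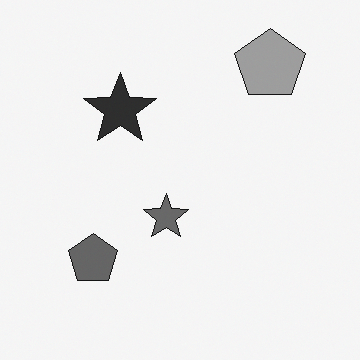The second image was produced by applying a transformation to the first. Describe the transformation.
It was converted to grayscale.

All color is removed — every shape is now a shade of grey.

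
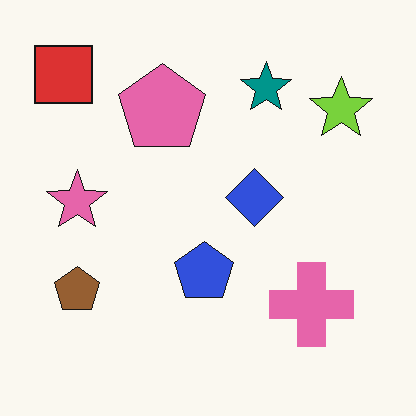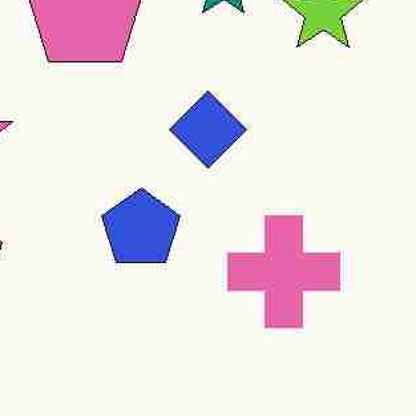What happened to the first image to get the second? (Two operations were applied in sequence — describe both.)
The image was degraded with heavy JPEG compression, then cropped slightly and scaled back up.

Blocky 8×8 compression artifacts appear around shape edges and the flat background shows ringing — characteristic JPEG degradation. The visible shapes are larger and the field of view is narrower; shapes near the original edges may be partly or wholly outside the frame — a crop-and-rescale.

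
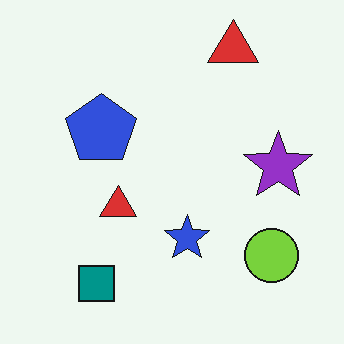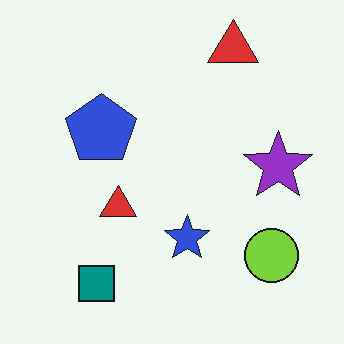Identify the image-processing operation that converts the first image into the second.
Given moderate JPEG compression.

Blocky 8×8 compression artifacts appear around shape edges and the flat background shows ringing — characteristic JPEG degradation.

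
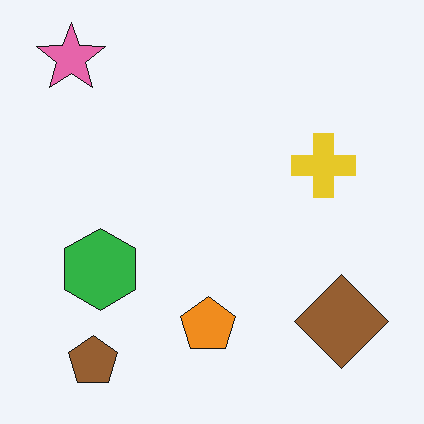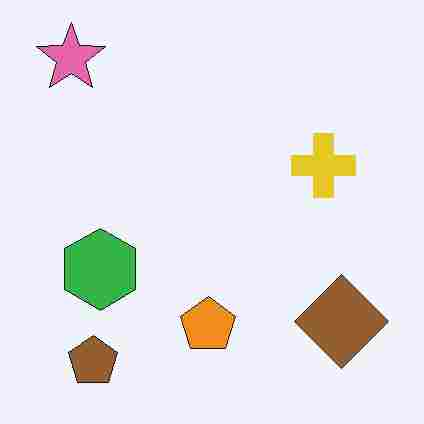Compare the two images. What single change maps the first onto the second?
It was heavily JPEG-compressed with obvious blocking artifacts.

Blocky 8×8 compression artifacts appear around shape edges and the flat background shows ringing — characteristic JPEG degradation.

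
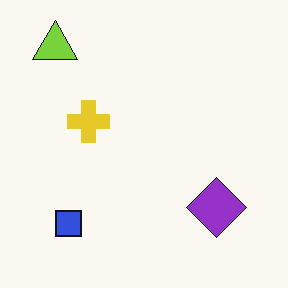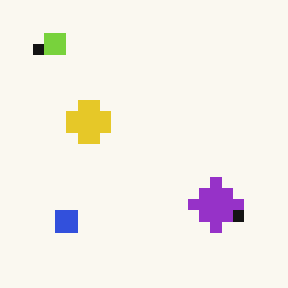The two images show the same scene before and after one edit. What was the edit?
The second image is the first coarsely pixelated.

Shapes are reduced to large square blocks; fine edges and outlines are lost — a downscale-then-upscale (mosaic) effect.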